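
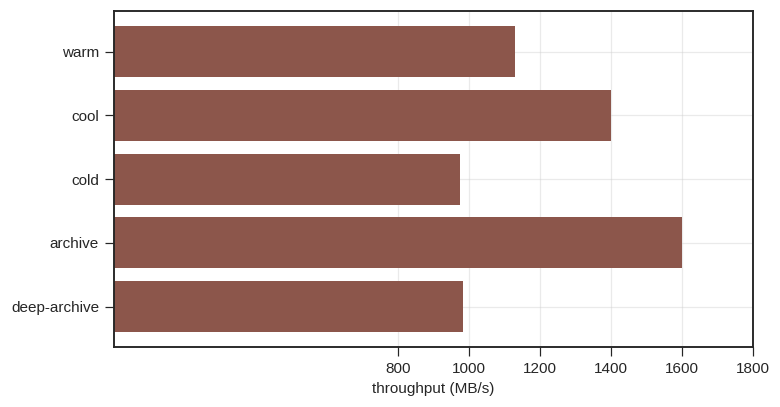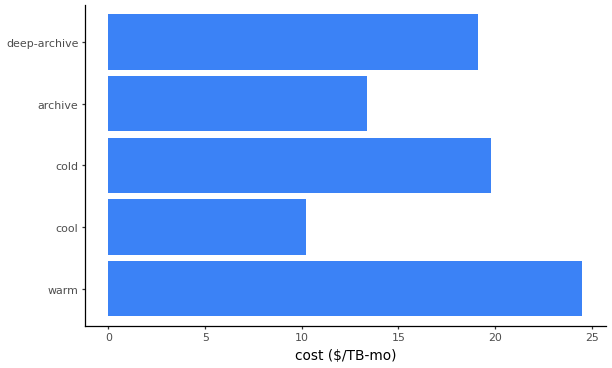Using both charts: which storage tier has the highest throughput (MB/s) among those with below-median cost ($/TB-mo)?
archive

Chart 2 median cost ($/TB-mo) ≈ 20; below-median storage tiers: cool, archive. Among those, archive has the highest throughput (MB/s) (≈ 1600).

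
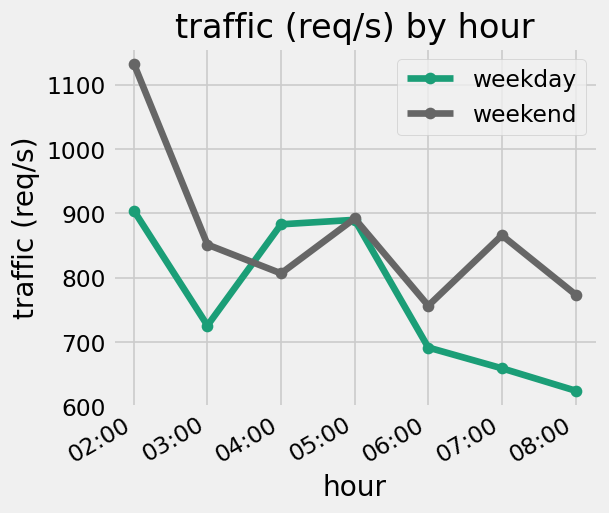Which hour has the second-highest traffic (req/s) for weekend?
Top 3 for weekend: 02:00 ≈ 1150, 05:00 ≈ 900, 07:00 ≈ 850.

05:00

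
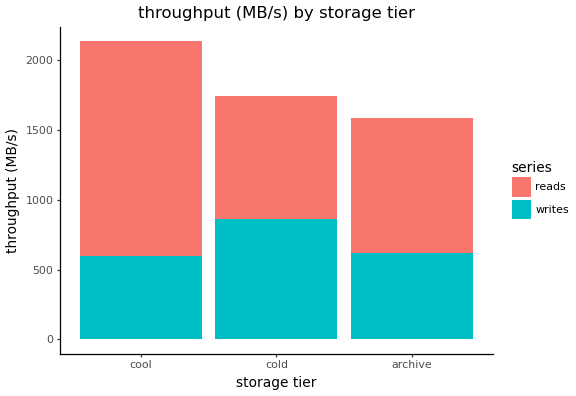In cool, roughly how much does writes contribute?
writes top ≈ 600, bottom ≈ 0; segment ≈ 600.

≈ 600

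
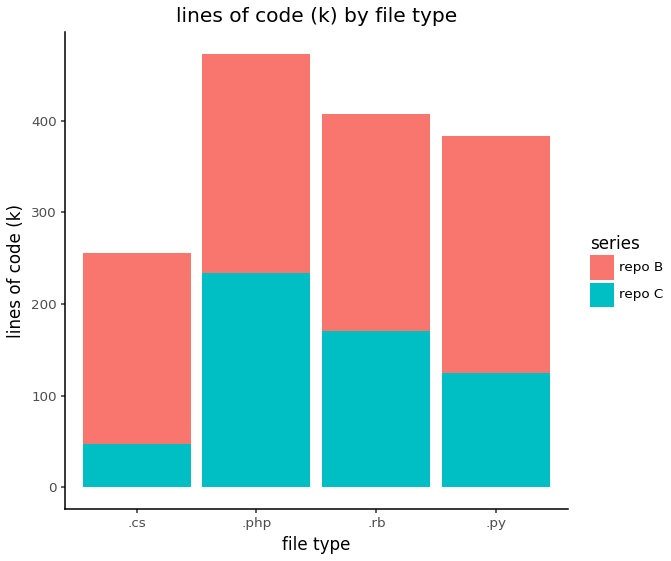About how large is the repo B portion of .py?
≈ 300

repo B top ≈ 400, bottom ≈ 100; segment ≈ 300.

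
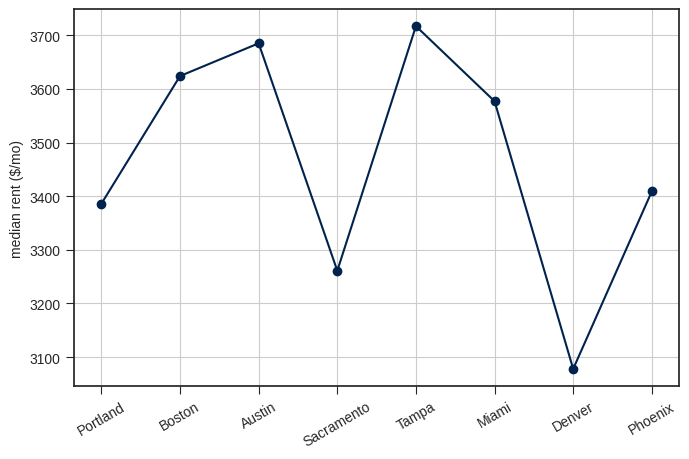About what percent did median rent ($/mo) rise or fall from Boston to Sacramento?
Boston ≈ 3600, Sacramento ≈ 3300; (3300 − 3600) / 3600 ≈ -8.3%.

≈ -8.3%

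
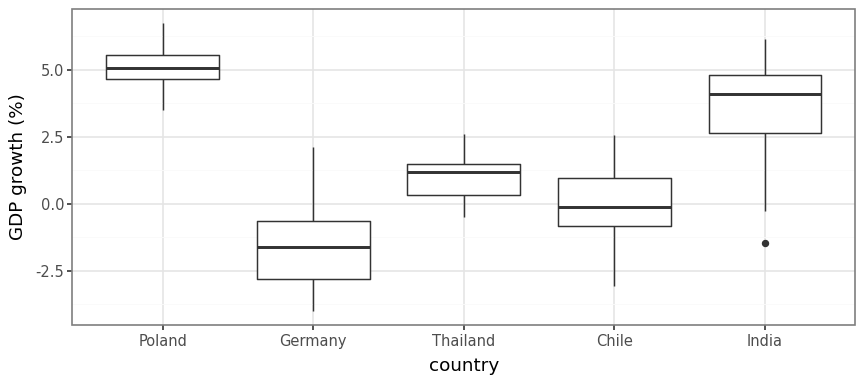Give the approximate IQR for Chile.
Q3 ≈ 1, Q1 ≈ -1; IQR ≈ 2.

≈ 2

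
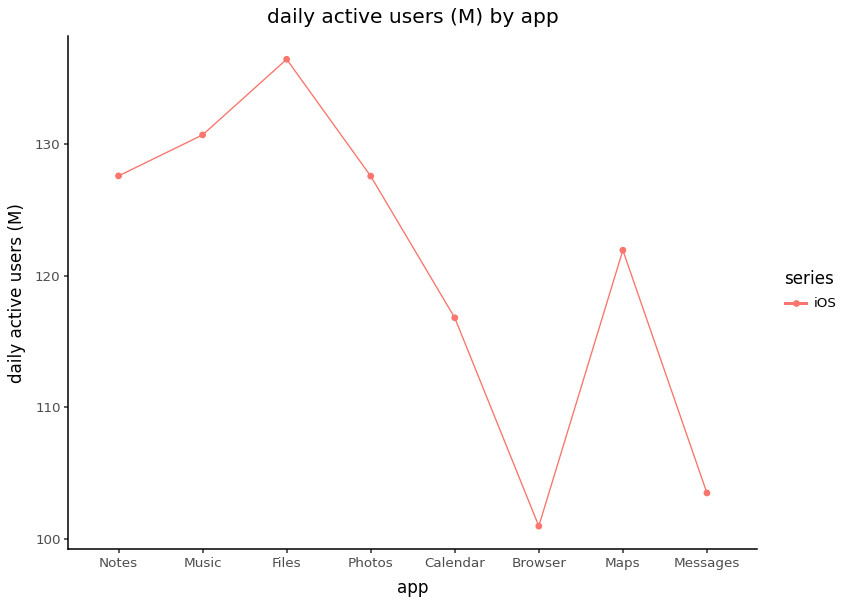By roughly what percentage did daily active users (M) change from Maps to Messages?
≈ -12.5%

Maps ≈ 120, Messages ≈ 105; (105 − 120) / 120 ≈ -12.5%.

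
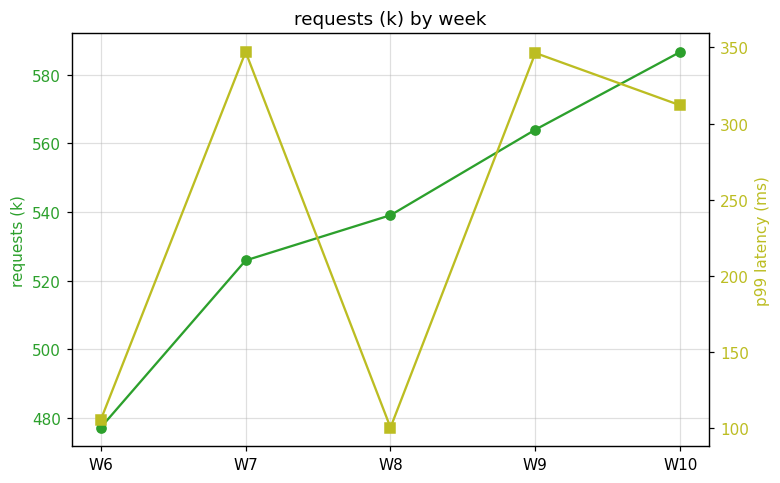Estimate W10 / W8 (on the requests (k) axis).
≈ 1.09×

W10 ≈ 590, W8 ≈ 540; 590/540 ≈ 1.09.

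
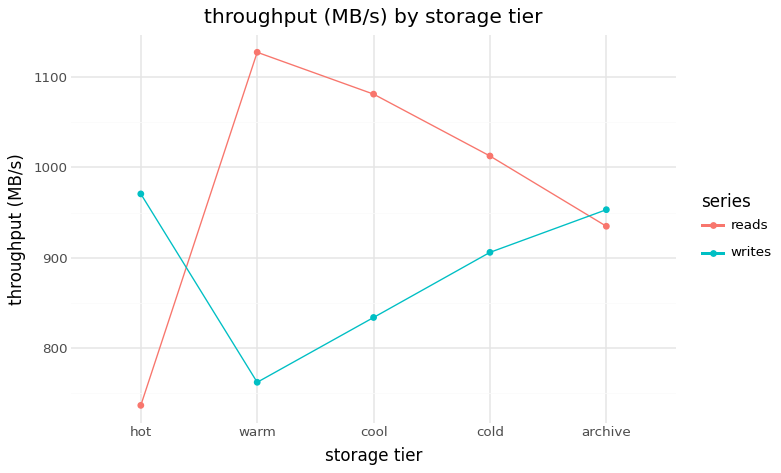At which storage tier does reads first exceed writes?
warm

hot: reads ≈ 750 vs writes ≈ 950 (not yet); warm: reads ≈ 1150 vs writes ≈ 750 (first crossover).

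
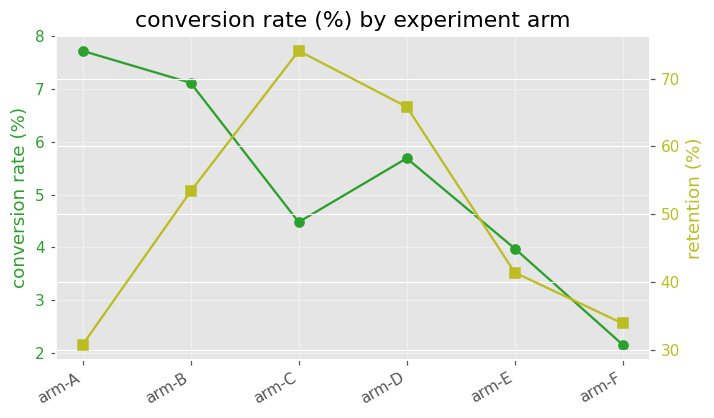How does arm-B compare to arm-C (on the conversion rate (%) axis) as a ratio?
arm-B ≈ 7.0, arm-C ≈ 4.5; 7.0/4.5 ≈ 1.56.

≈ 1.56×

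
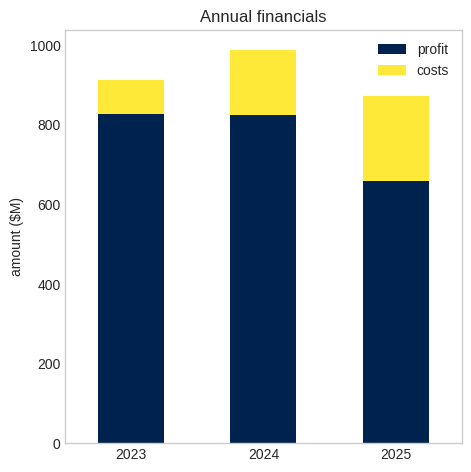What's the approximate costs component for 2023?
costs top ≈ 900, bottom ≈ 800; segment ≈ 100.

≈ 100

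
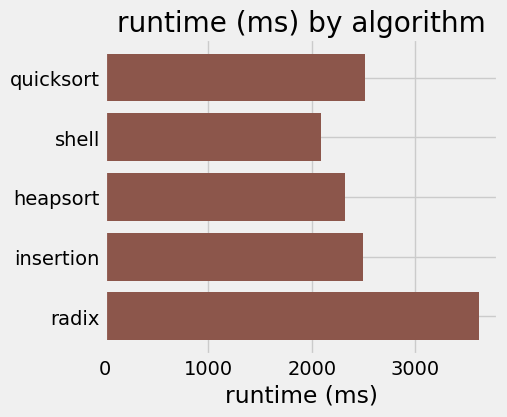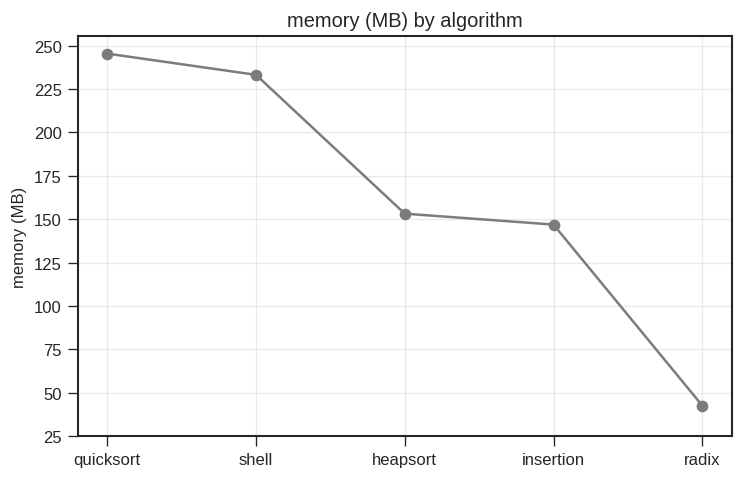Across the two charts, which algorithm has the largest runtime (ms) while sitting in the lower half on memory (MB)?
Chart 2 median memory (MB) ≈ 150; below-median algorithms: insertion, radix. Among those, radix has the highest runtime (ms) (≈ 3500).

radix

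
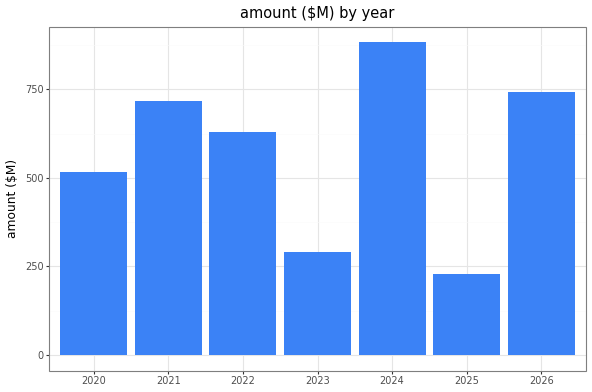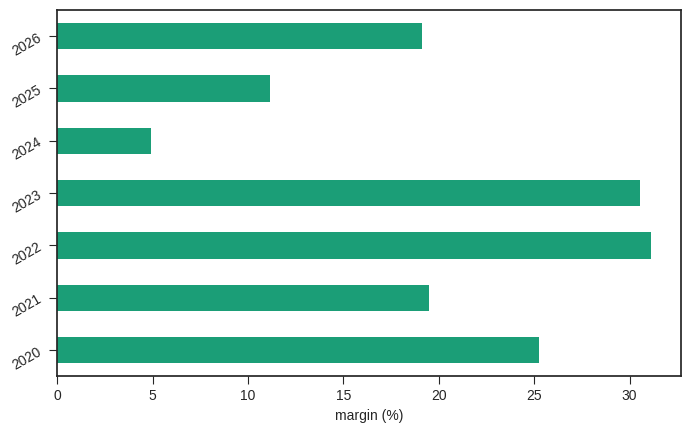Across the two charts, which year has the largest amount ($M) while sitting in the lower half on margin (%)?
Chart 2 median margin (%) ≈ 20; below-median years: 2024, 2025, 2026. Among those, 2024 has the highest amount ($M) (≈ 900).

2024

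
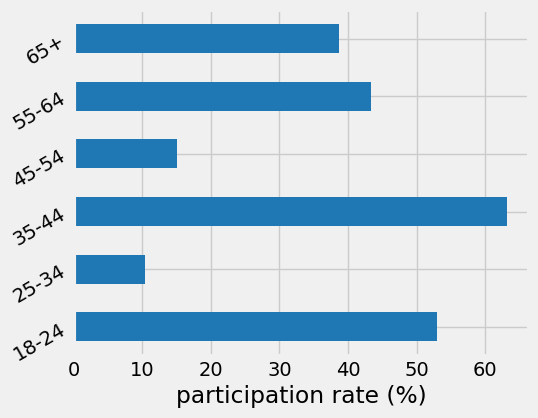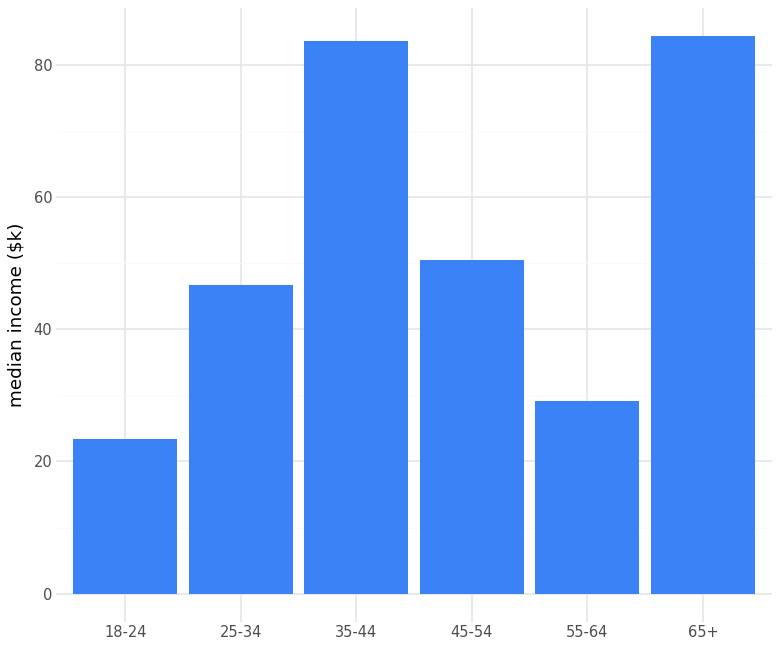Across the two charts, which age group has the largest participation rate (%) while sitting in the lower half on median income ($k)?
18-24

Chart 2 median median income ($k) ≈ 50; below-median age groups: 18-24, 25-34, 55-64. Among those, 18-24 has the highest participation rate (%) (≈ 50).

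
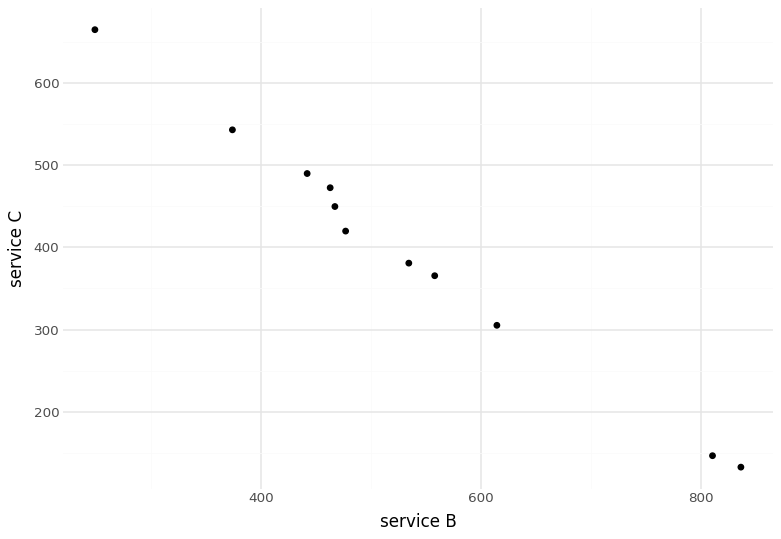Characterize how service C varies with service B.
Points are negatively correlated; strong (|r| ≈ 1.0).

negative, strong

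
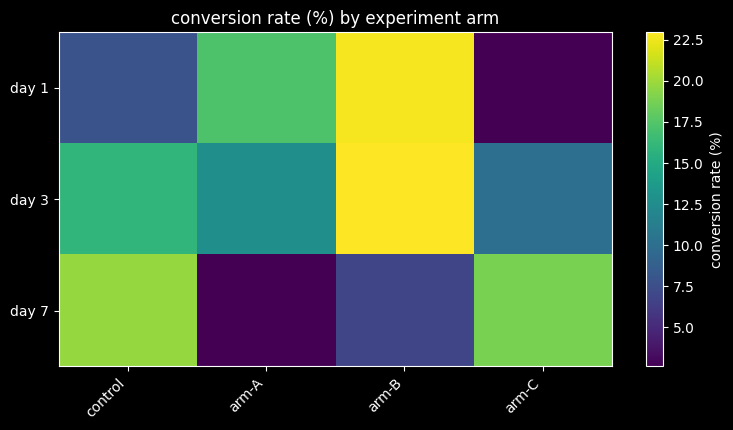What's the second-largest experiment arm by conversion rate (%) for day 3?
Top 3 for day 3: arm-B ≈ 22, control ≈ 16, arm-A ≈ 12.

control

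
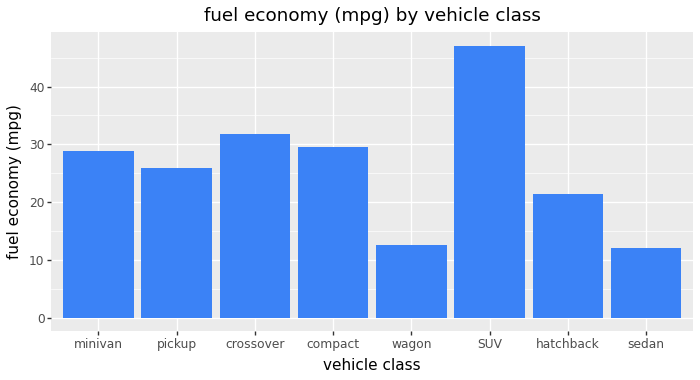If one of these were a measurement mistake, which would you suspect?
SUV ≈ 45; the rest sit between ≈ 10 and ≈ 30.

SUV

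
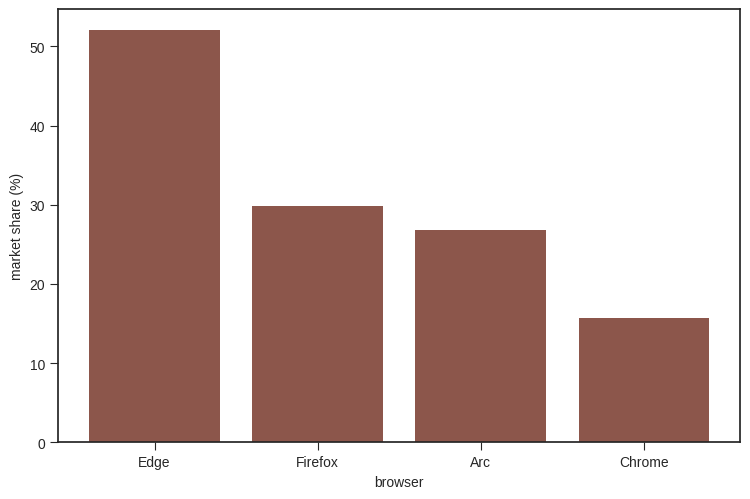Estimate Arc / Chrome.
Arc ≈ 25, Chrome ≈ 15; 25/15 ≈ 1.67.

≈ 1.67×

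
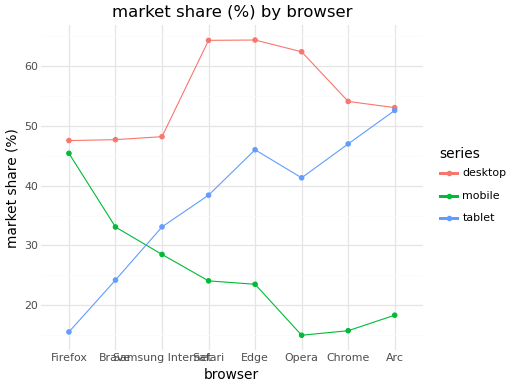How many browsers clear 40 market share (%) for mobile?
1

Above 40: Firefox.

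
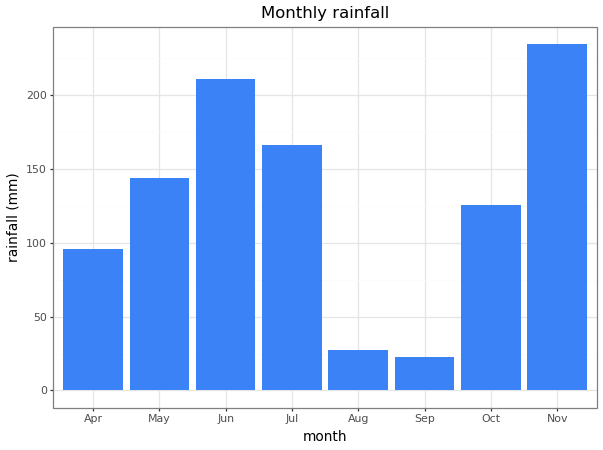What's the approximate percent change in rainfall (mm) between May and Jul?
≈ +14.3%

May ≈ 140, Jul ≈ 160; (160 − 140) / 140 ≈ +14.3%.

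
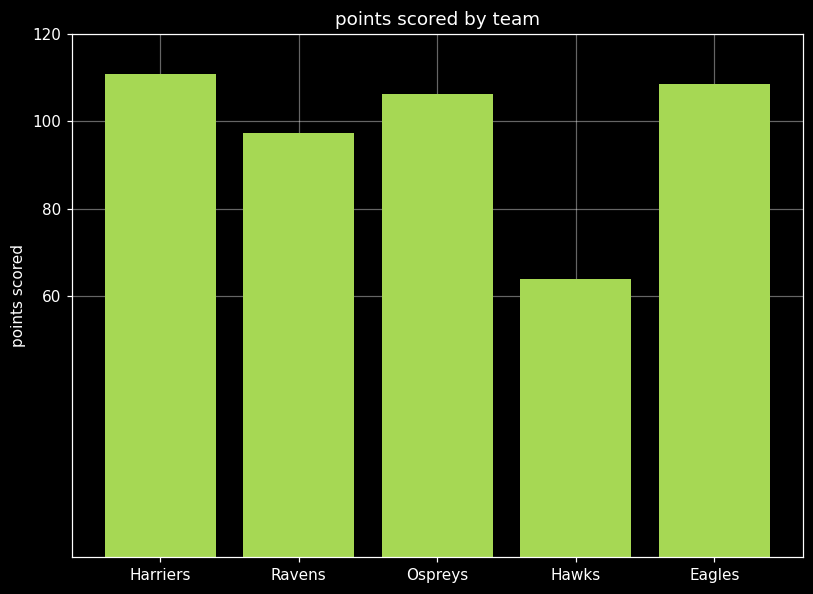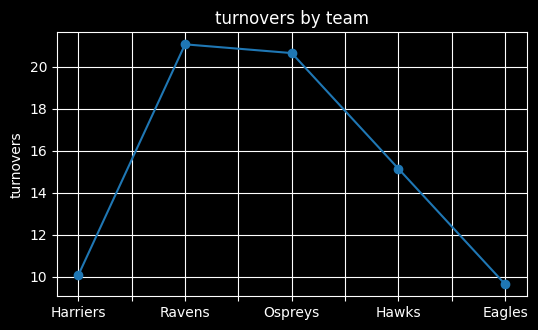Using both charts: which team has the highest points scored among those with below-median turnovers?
Harriers

Chart 2 median turnovers ≈ 16; below-median teams: Harriers, Eagles. Among those, Harriers has the highest points scored (≈ 120).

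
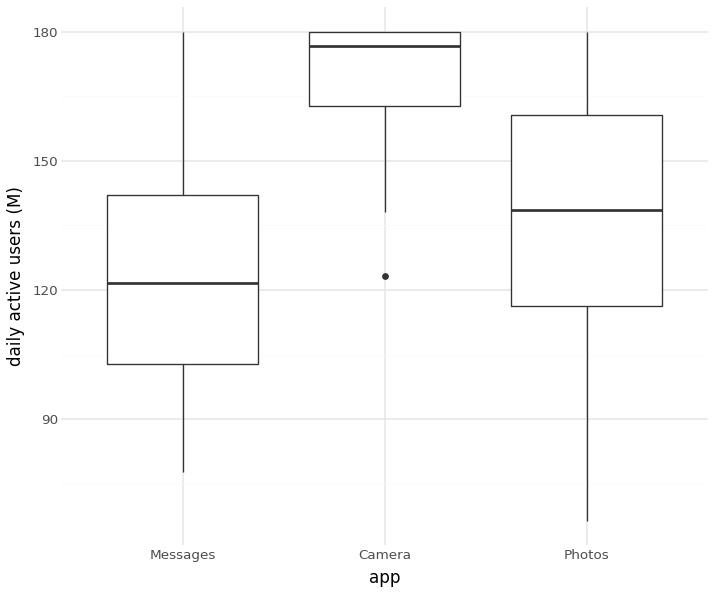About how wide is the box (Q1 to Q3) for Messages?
Q3 ≈ 140, Q1 ≈ 105; IQR ≈ 35.

≈ 35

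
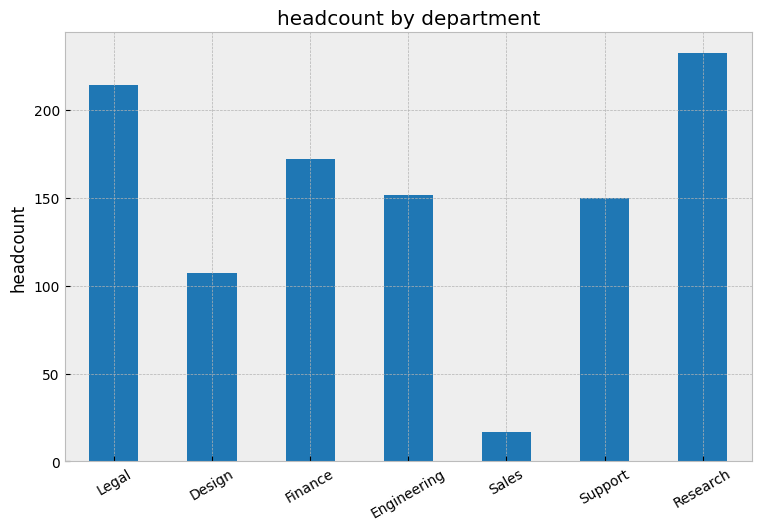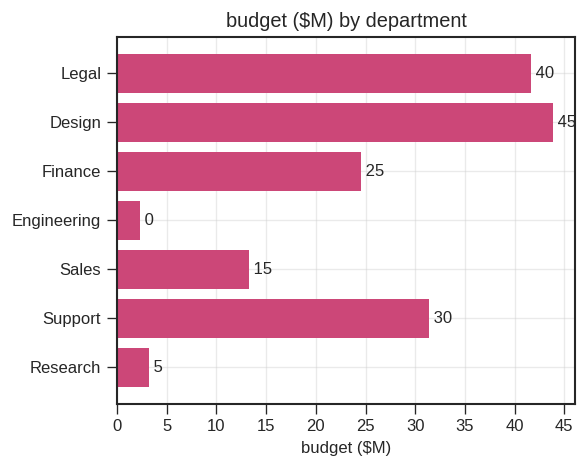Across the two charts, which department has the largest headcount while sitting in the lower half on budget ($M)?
Research

Chart 2 median budget ($M) ≈ 25; below-median departments: Engineering, Sales, Research. Among those, Research has the highest headcount (≈ 225).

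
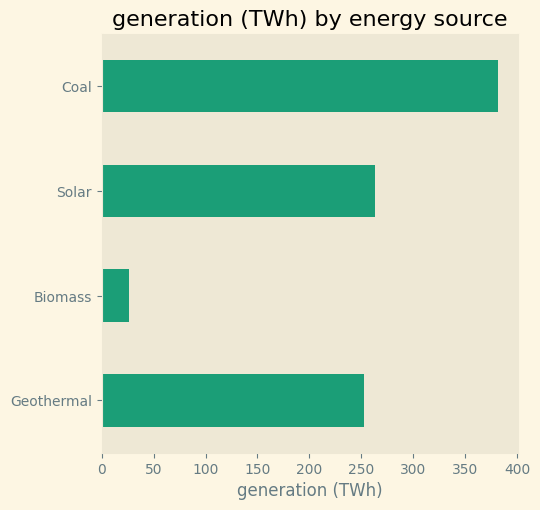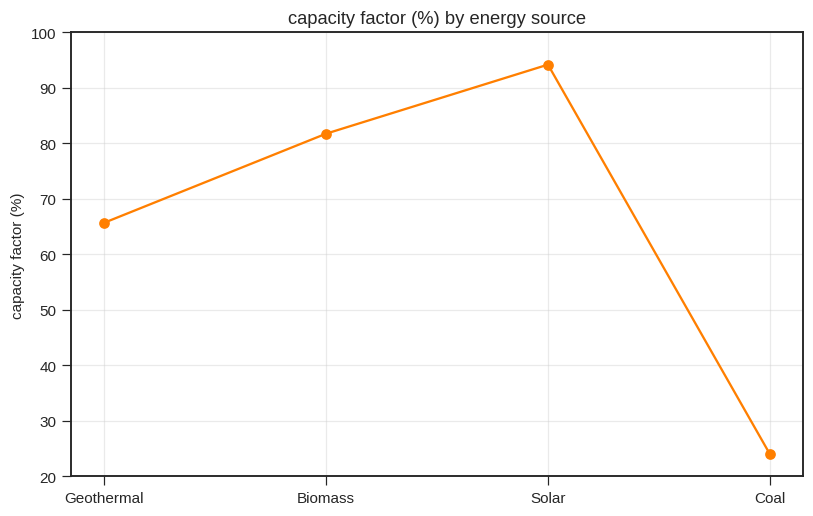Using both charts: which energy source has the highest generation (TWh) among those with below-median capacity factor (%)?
Coal

Chart 2 median capacity factor (%) ≈ 70; below-median energy sources: Geothermal, Coal. Among those, Coal has the highest generation (TWh) (≈ 400).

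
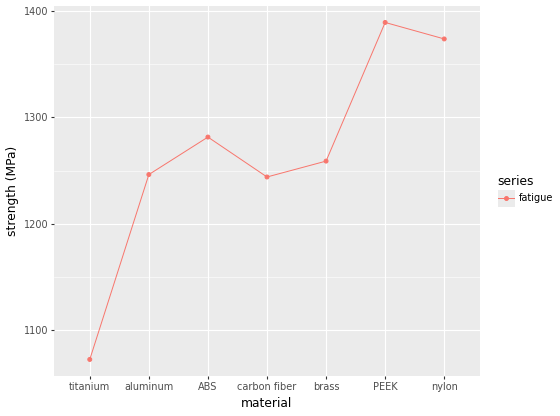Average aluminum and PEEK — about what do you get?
≈ 1325

(1250 + 1400) / 2 ≈ 1325.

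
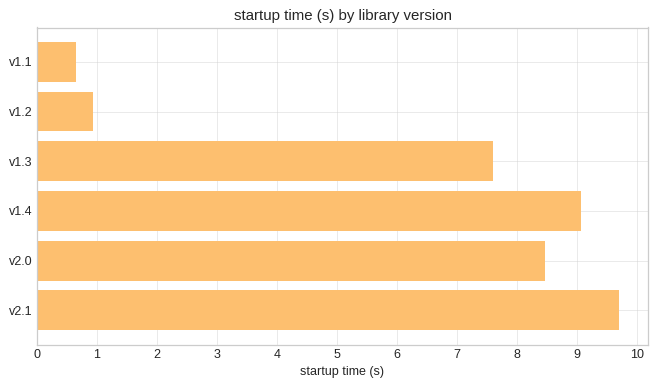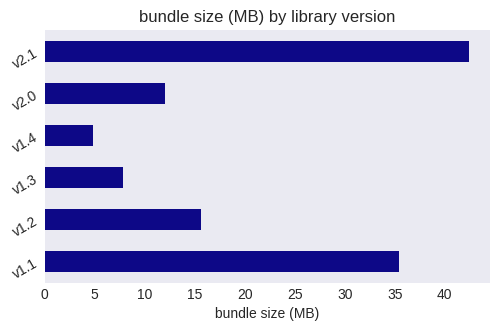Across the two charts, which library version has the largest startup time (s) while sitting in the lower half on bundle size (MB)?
v1.4

Chart 2 median bundle size (MB) ≈ 15; below-median library versions: v1.3, v1.4, v2.0. Among those, v1.4 has the highest startup time (s) (≈ 9).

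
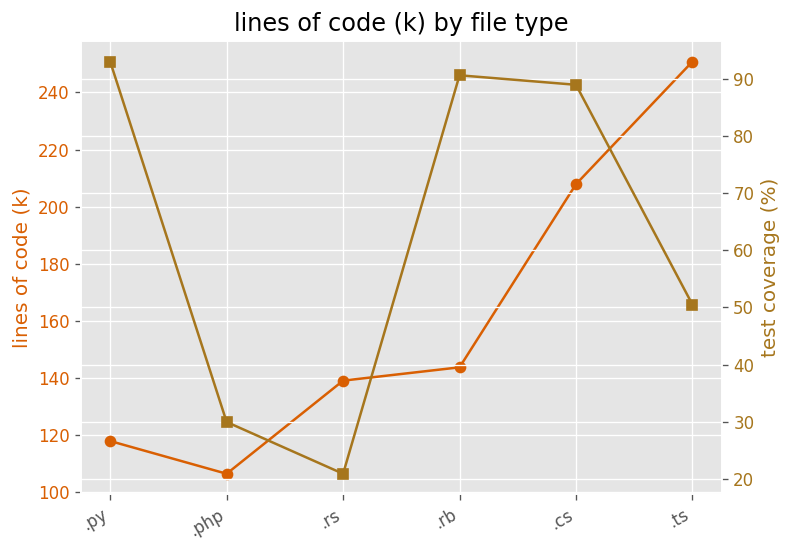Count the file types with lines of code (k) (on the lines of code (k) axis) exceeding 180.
2

Above 180: .cs, .ts.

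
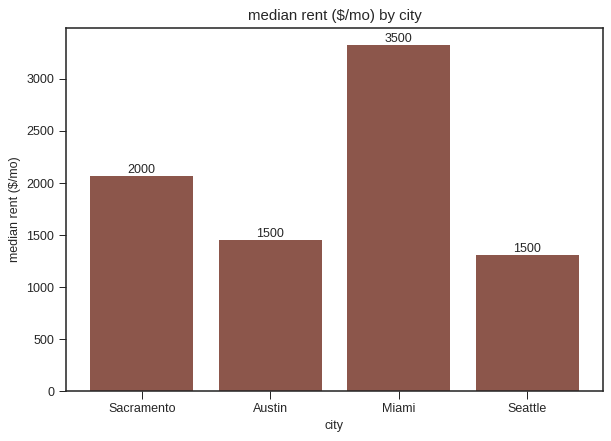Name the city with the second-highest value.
Top 3: Miami ≈ 3500, Sacramento ≈ 2000, Austin ≈ 1500.

Sacramento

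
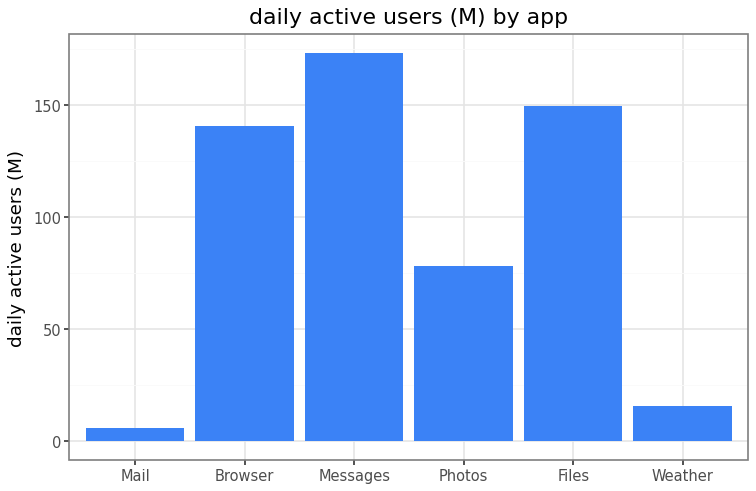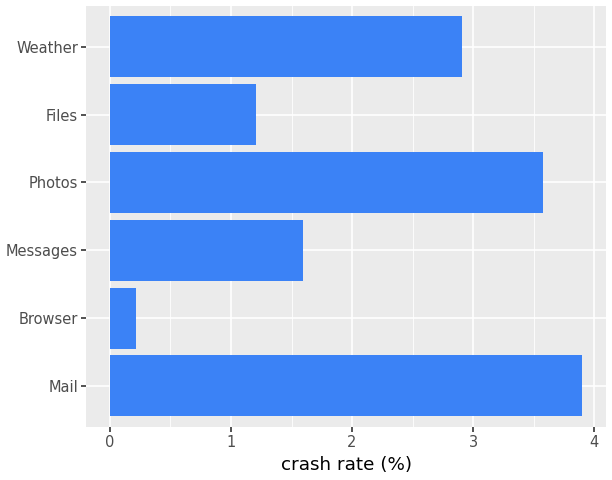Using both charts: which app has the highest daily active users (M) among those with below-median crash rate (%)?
Chart 2 median crash rate (%) ≈ 2; below-median apps: Browser, Messages, Files. Among those, Messages has the highest daily active users (M) (≈ 180).

Messages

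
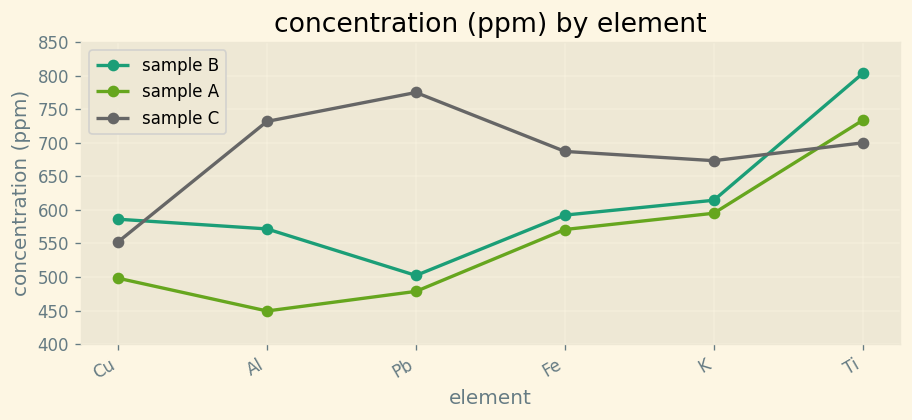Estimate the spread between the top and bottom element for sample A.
≈ 300

Max Ti ≈ 750, min Al ≈ 450; range ≈ 300.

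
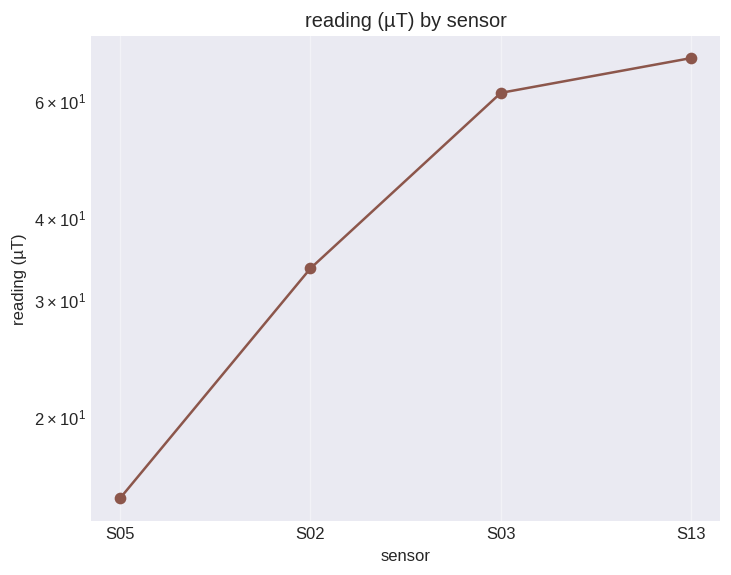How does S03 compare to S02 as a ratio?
S03 ≈ 60, S02 ≈ 35; 60/35 ≈ 1.71.

≈ 1.71×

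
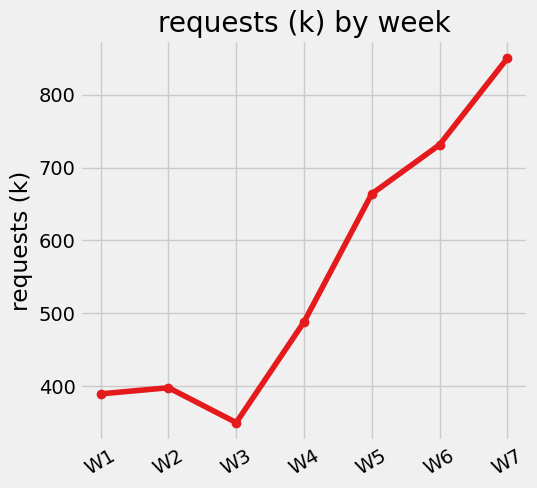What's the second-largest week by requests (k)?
Top 3: W7 ≈ 850, W6 ≈ 750, W5 ≈ 650.

W6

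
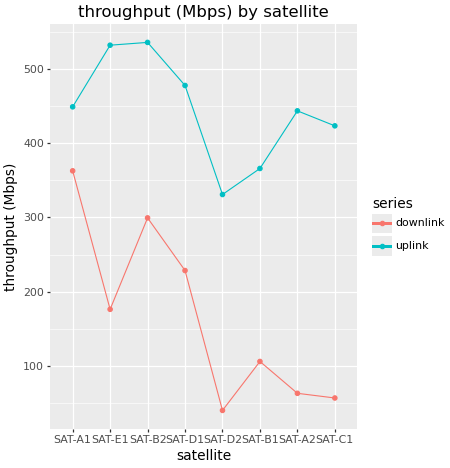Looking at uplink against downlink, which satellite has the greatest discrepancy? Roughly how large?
SAT-A2, ≈ 400 Mbps

SAT-A2: uplink ≈ 450, downlink ≈ 50 → gap ≈ 400. Next-largest (SAT-C1) is only ≈ 350.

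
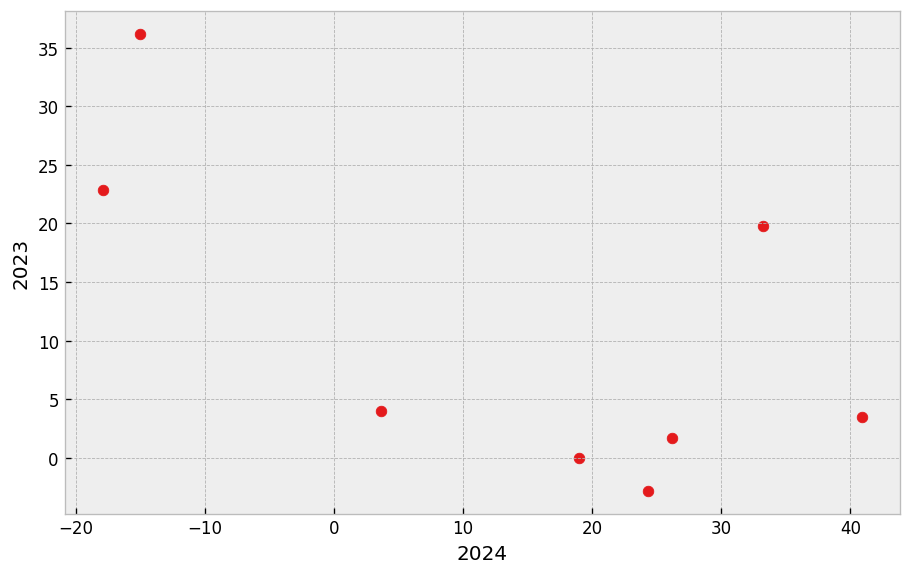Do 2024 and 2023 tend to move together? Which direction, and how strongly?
negative, moderate

Points are negatively correlated; moderate (|r| ≈ 0.6).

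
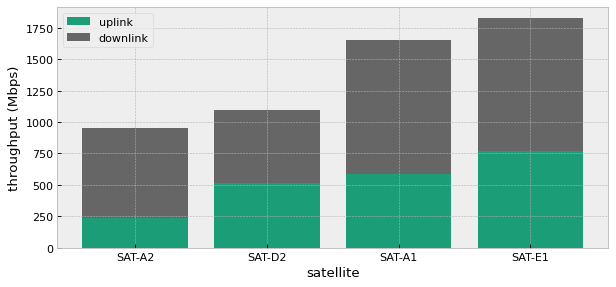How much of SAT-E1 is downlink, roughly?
≈ 1000

downlink top ≈ 1800, bottom ≈ 800; segment ≈ 1000.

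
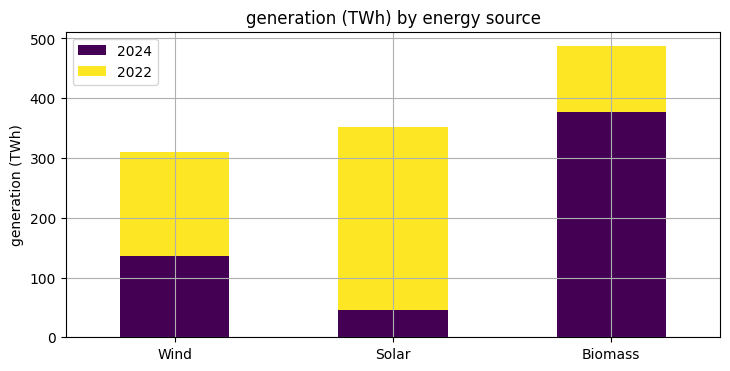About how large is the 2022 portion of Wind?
2022 top ≈ 300, bottom ≈ 150; segment ≈ 150.

≈ 150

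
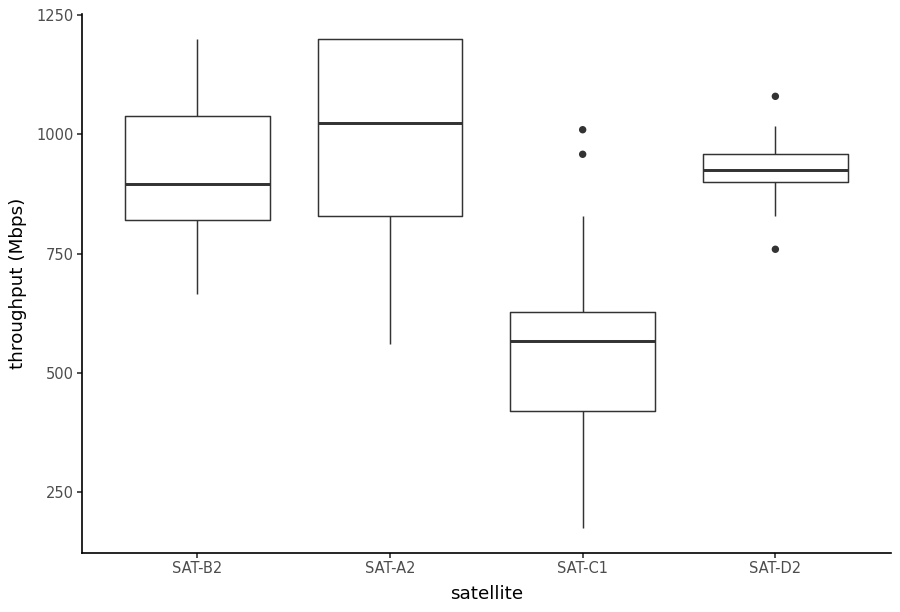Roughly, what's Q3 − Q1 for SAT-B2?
Q3 ≈ 1050, Q1 ≈ 800; IQR ≈ 250.

≈ 250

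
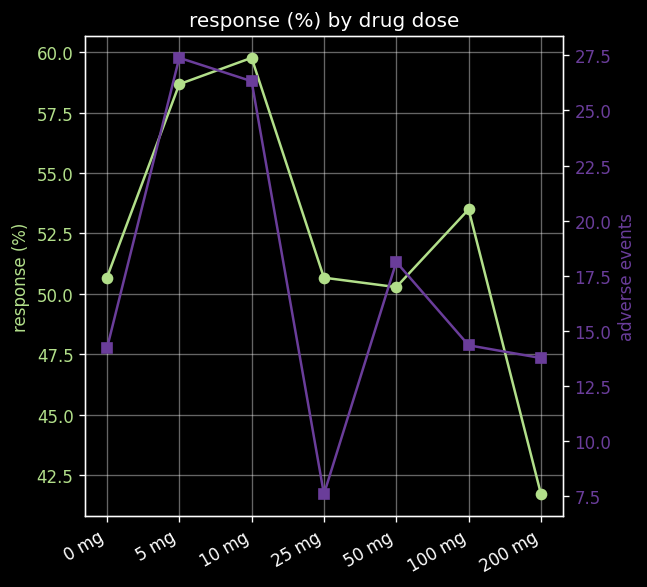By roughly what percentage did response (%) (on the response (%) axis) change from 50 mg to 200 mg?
50 mg ≈ 50, 200 mg ≈ 42; (42 − 50) / 50 ≈ -16%.

≈ -16%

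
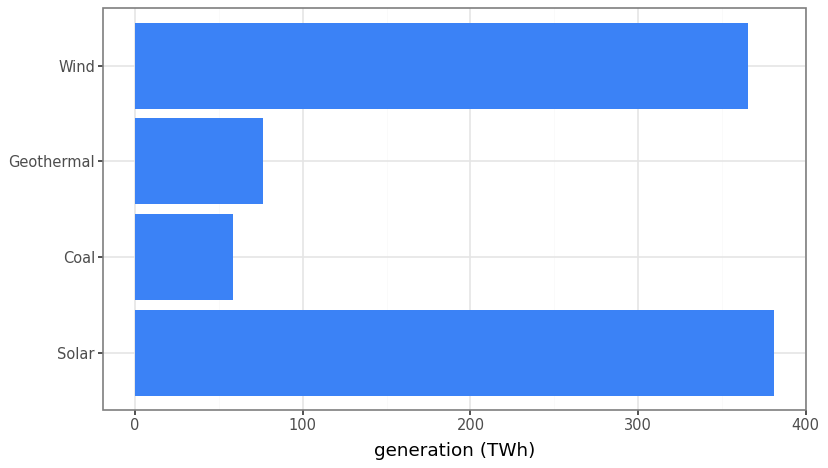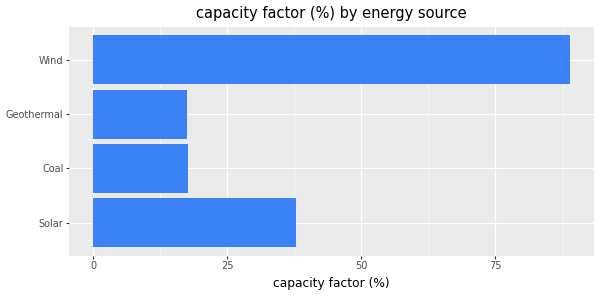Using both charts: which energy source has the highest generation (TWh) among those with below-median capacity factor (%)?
Chart 2 median capacity factor (%) ≈ 30; below-median energy sources: Coal, Geothermal. Among those, Geothermal has the highest generation (TWh) (≈ 100).

Geothermal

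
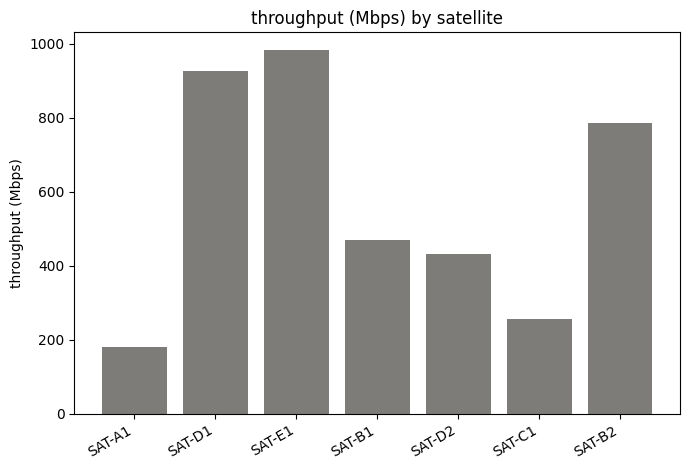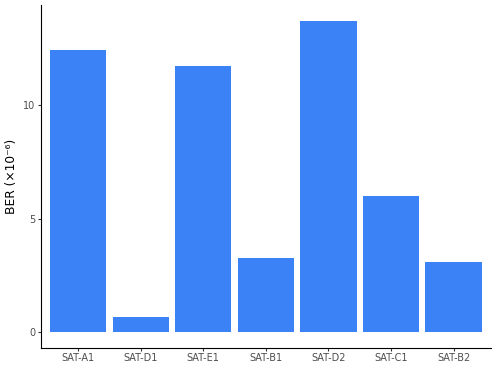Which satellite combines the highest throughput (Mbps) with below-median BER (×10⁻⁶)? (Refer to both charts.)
Chart 2 median BER (×10⁻⁶) ≈ 6; below-median satellites: SAT-D1, SAT-B1, SAT-B2. Among those, SAT-D1 has the highest throughput (Mbps) (≈ 900).

SAT-D1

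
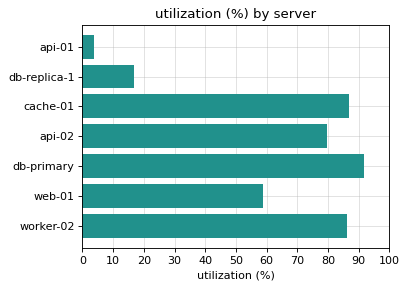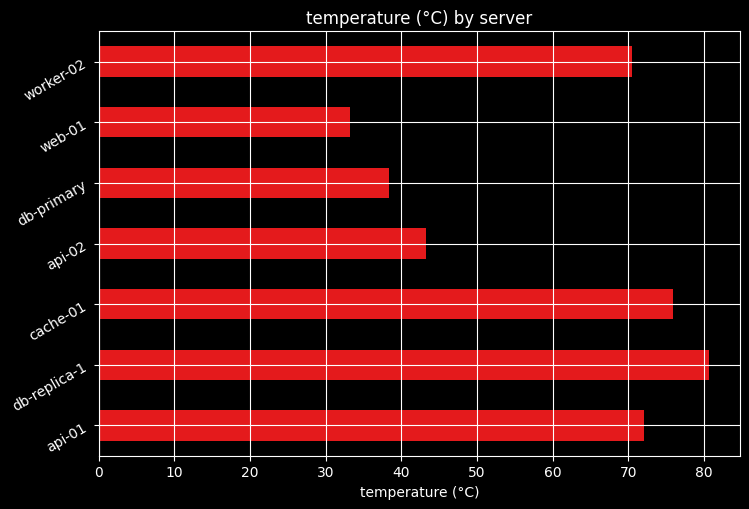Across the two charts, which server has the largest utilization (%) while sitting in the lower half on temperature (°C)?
db-primary

Chart 2 median temperature (°C) ≈ 70; below-median servers: api-02, db-primary, web-01. Among those, db-primary has the highest utilization (%) (≈ 90).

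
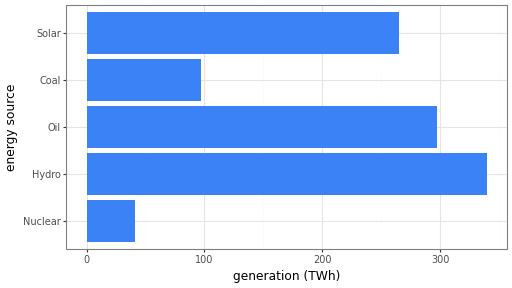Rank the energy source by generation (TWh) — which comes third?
Solar

Top 4: Hydro ≈ 350, Oil ≈ 300, Solar ≈ 250, Coal ≈ 100.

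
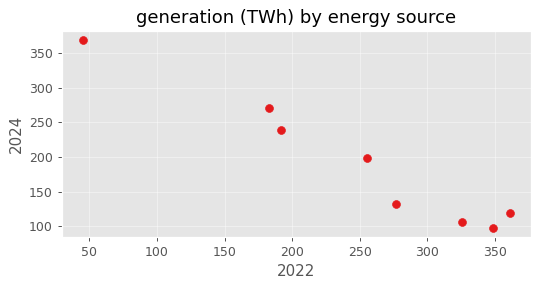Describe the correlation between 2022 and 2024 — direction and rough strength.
Points are negatively correlated; strong (|r| ≈ 1.0).

negative, strong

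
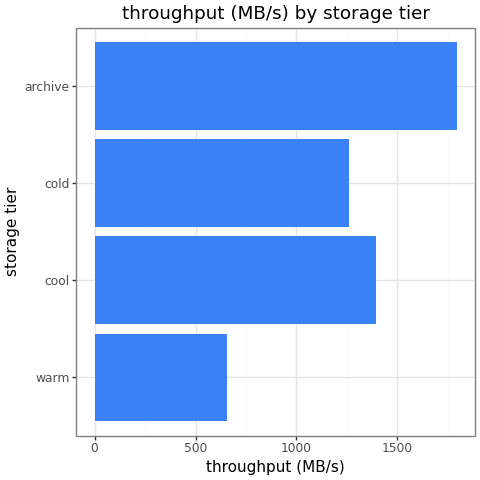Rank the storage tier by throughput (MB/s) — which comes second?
Top 3: archive ≈ 1800, cool ≈ 1400, cold ≈ 1200.

cool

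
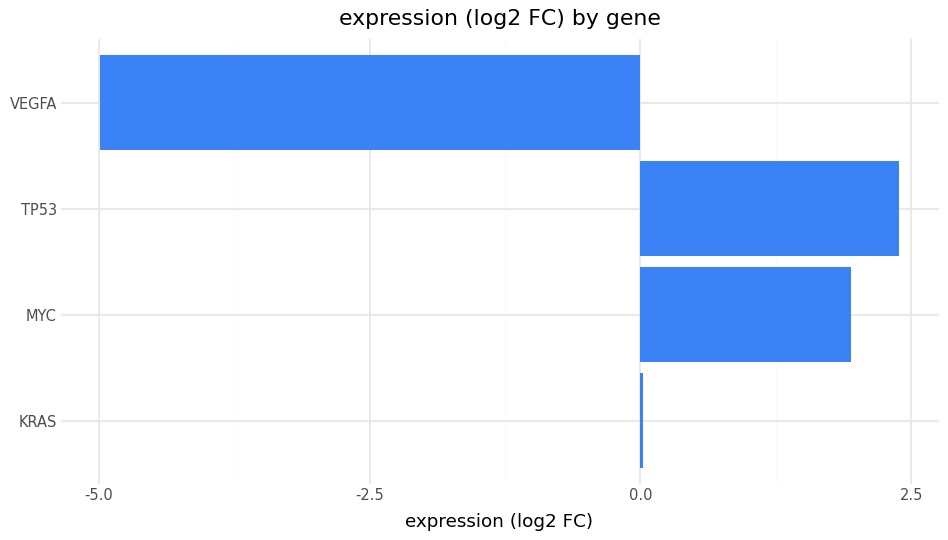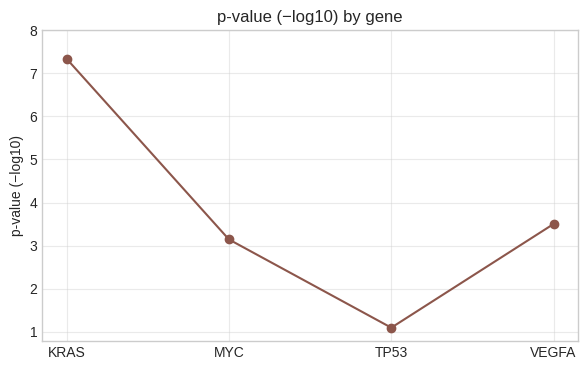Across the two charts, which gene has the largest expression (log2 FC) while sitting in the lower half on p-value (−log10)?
TP53

Chart 2 median p-value (−log10) ≈ 3; below-median genes: MYC, TP53. Among those, TP53 has the highest expression (log2 FC) (≈ 2.5).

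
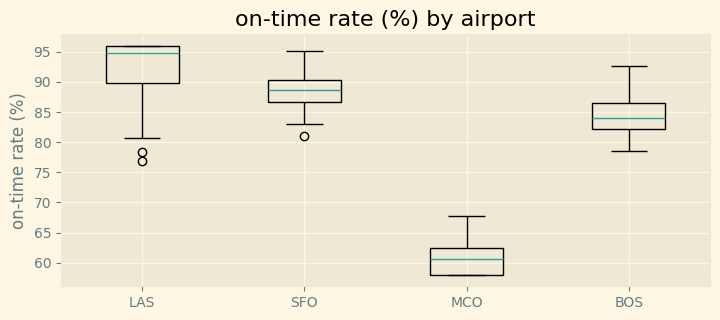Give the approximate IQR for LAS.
≈ 5

Q3 ≈ 95, Q1 ≈ 90; IQR ≈ 5.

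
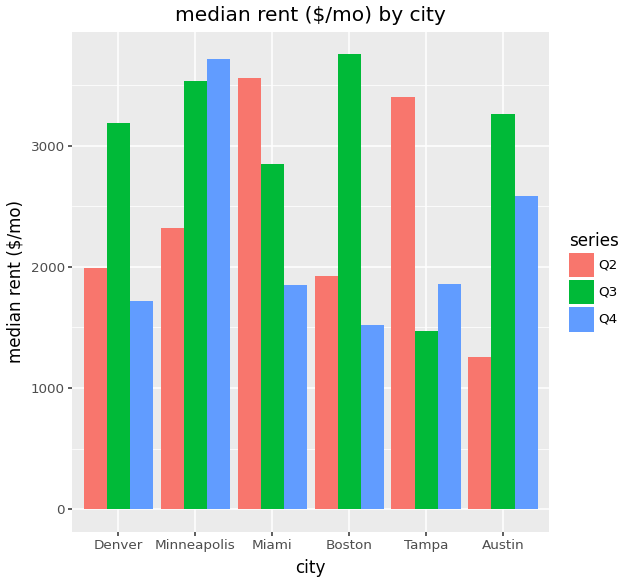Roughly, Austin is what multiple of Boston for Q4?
Austin ≈ 2500, Boston ≈ 1500; 2500/1500 ≈ 1.67.

≈ 1.67×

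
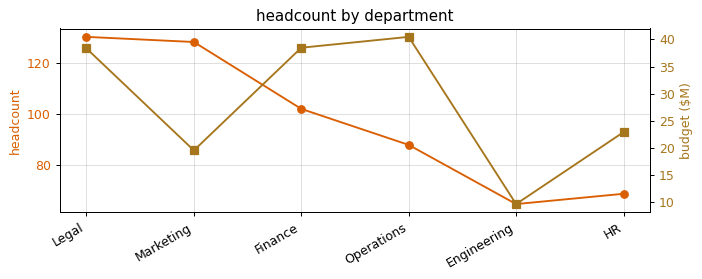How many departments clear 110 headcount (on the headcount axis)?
Above 110: Legal, Marketing.

2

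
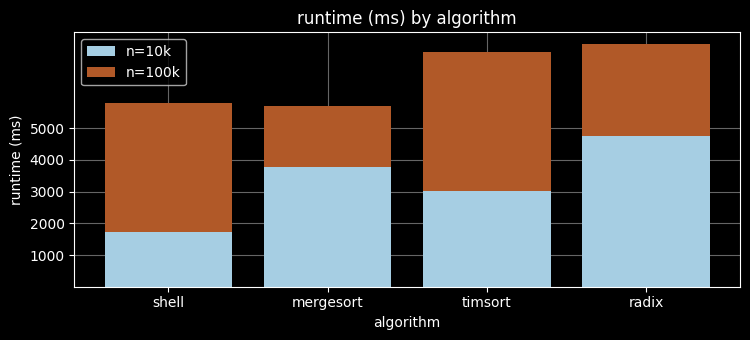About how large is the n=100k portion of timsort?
n=100k top ≈ 7000, bottom ≈ 3000; segment ≈ 4000.

≈ 4000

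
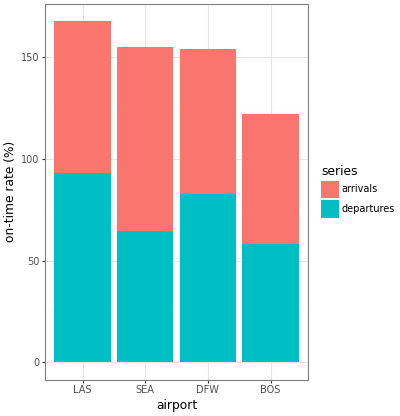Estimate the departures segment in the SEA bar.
departures top ≈ 60, bottom ≈ 0; segment ≈ 60.

≈ 60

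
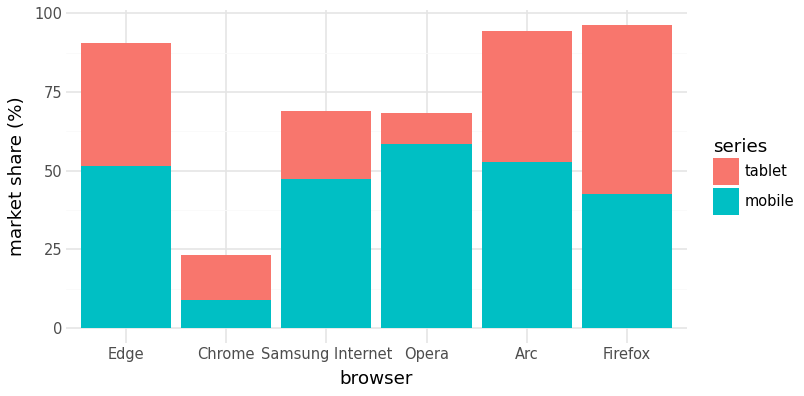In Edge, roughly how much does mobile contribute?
mobile top ≈ 50, bottom ≈ 0; segment ≈ 50.

≈ 50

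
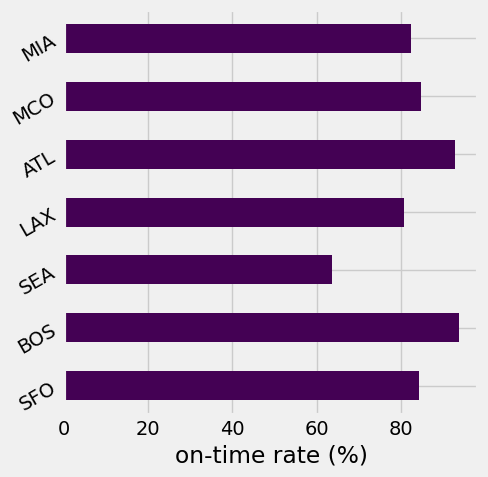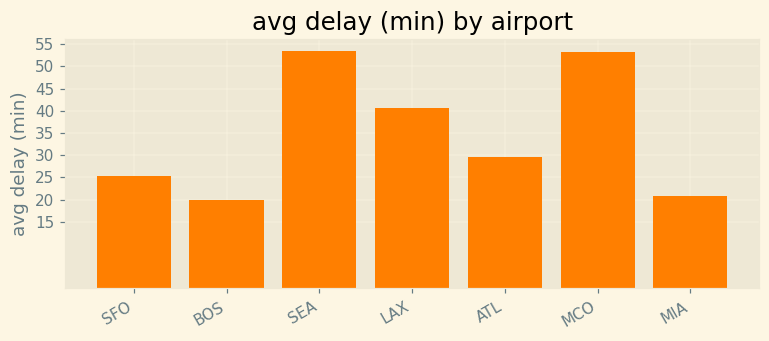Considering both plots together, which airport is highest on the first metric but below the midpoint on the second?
Chart 2 median avg delay (min) ≈ 30; below-median airports: SFO, BOS, MIA. Among those, BOS has the highest on-time rate (%) (≈ 90).

BOS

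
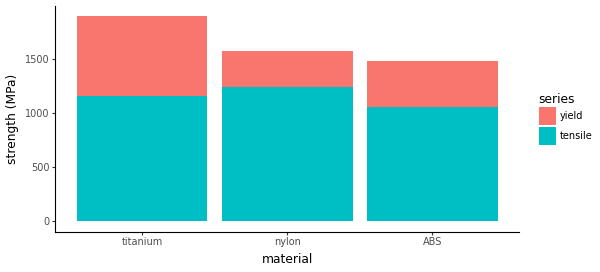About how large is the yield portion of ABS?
≈ 400

yield top ≈ 1400, bottom ≈ 1000; segment ≈ 400.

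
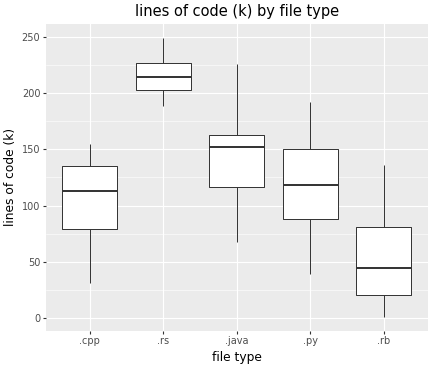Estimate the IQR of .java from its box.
Q3 ≈ 160, Q1 ≈ 120; IQR ≈ 40.

≈ 40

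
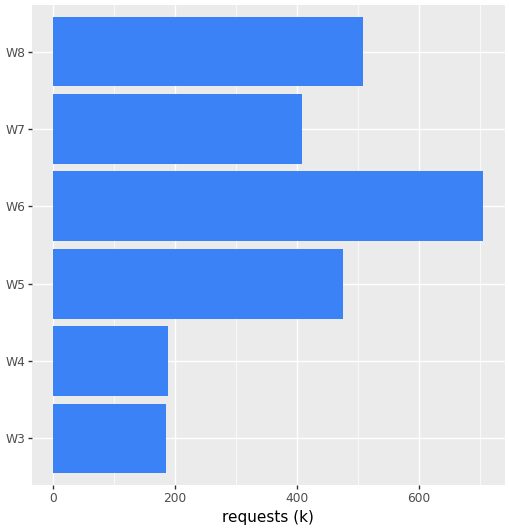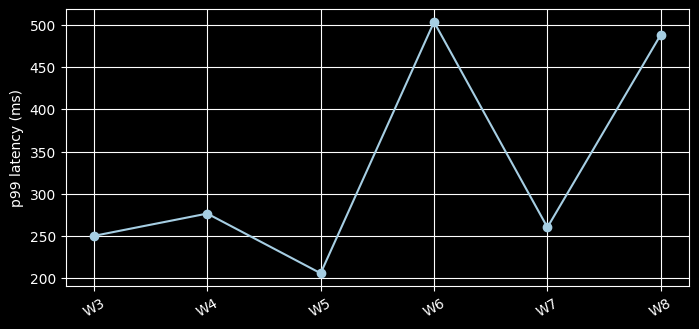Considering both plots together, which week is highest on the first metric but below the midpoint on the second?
W5

Chart 2 median p99 latency (ms) ≈ 250; below-median weeks: W3, W5, W7. Among those, W5 has the highest requests (k) (≈ 500).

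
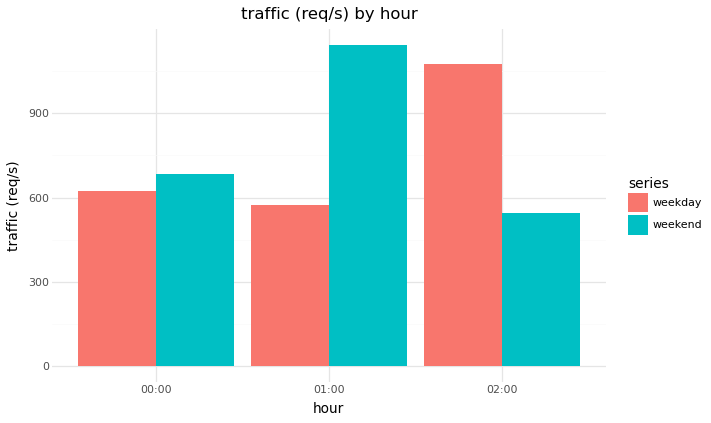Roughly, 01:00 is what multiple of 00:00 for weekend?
01:00 ≈ 1100, 00:00 ≈ 700; 1100/700 ≈ 1.57.

≈ 1.57×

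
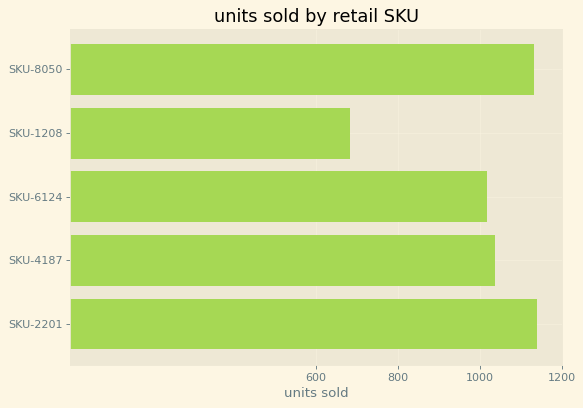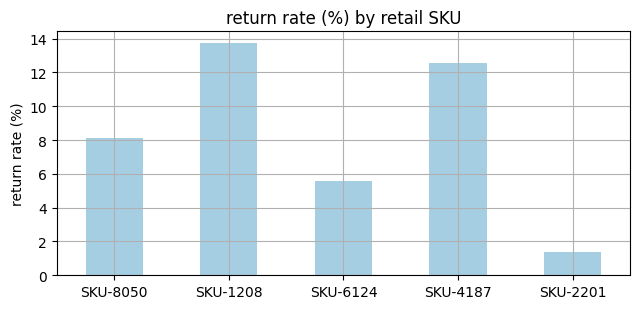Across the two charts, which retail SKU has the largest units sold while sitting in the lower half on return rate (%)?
SKU-2201

Chart 2 median return rate (%) ≈ 8; below-median retail SKUs: SKU-6124, SKU-2201. Among those, SKU-2201 has the highest units sold (≈ 1200).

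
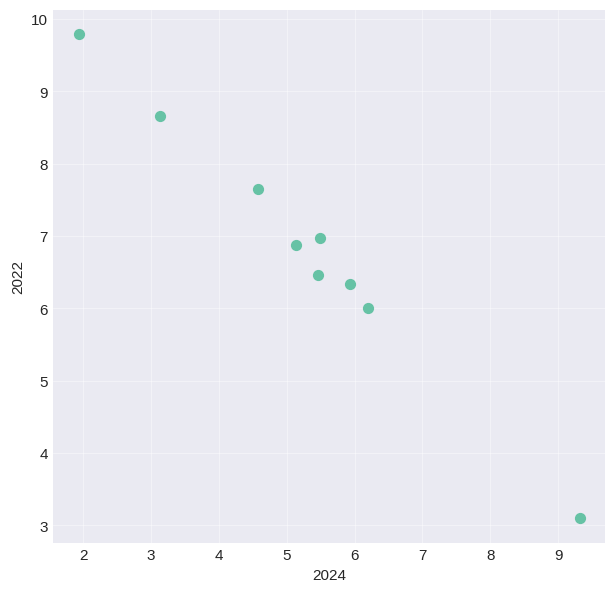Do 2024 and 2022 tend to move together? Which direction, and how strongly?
Points are negatively correlated; strong (|r| ≈ 1.0).

negative, strong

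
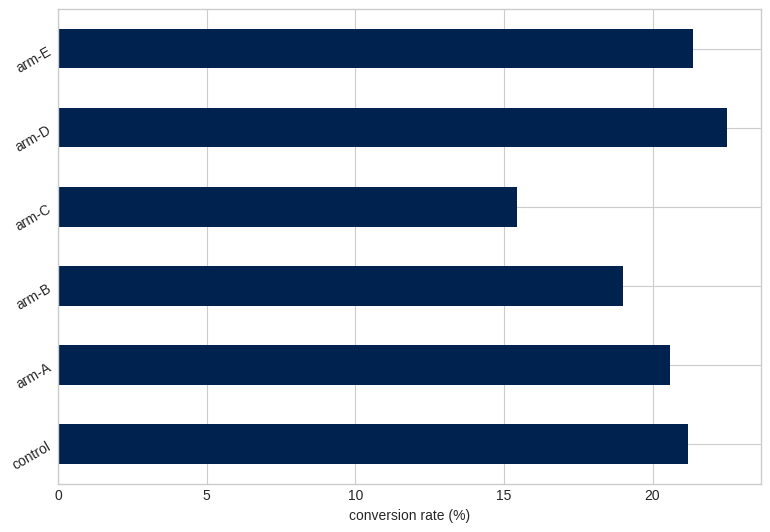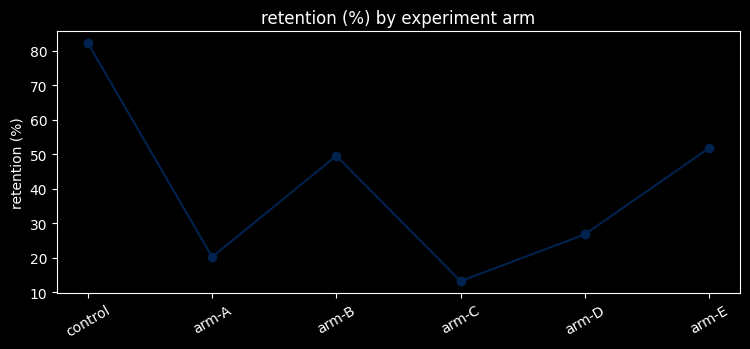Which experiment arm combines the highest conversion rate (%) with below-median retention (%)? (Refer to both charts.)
Chart 2 median retention (%) ≈ 40; below-median experiment arms: arm-A, arm-C, arm-D. Among those, arm-D has the highest conversion rate (%) (≈ 25).

arm-D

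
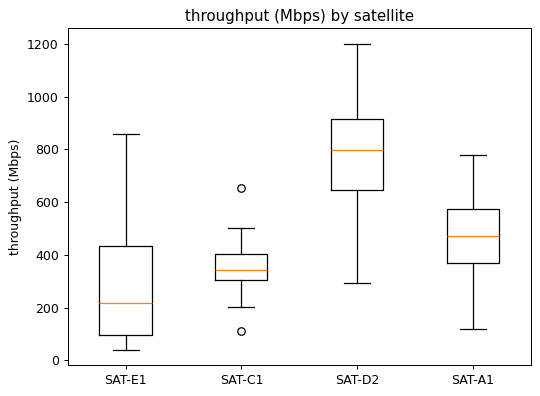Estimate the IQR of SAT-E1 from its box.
Q3 ≈ 450, Q1 ≈ 100; IQR ≈ 350.

≈ 350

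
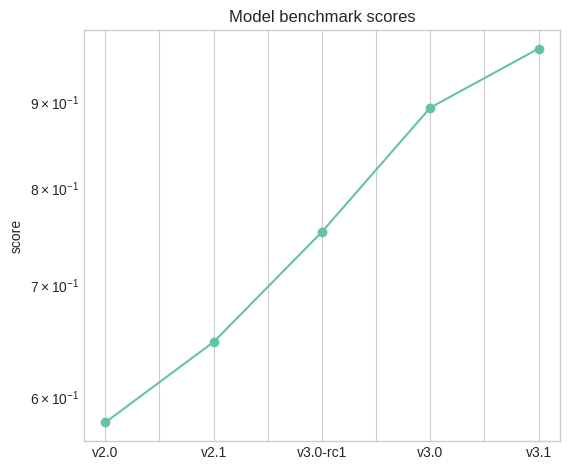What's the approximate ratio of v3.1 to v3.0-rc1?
v3.1 ≈ 0.95, v3.0-rc1 ≈ 0.75; 0.95/0.75 ≈ 1.27.

≈ 1.27×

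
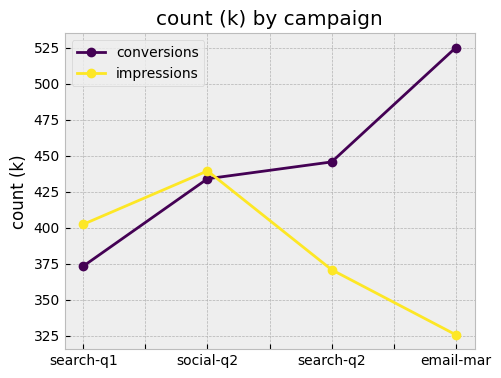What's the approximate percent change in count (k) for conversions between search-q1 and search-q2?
search-q1 ≈ 380, search-q2 ≈ 440; (440 − 380) / 380 ≈ +15.8%.

≈ +15.8%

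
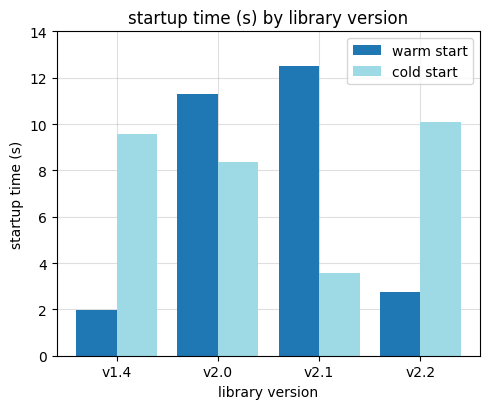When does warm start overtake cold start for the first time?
v2.0

v1.4: warm start ≈ 2 vs cold start ≈ 10 (not yet); v2.0: warm start ≈ 12 vs cold start ≈ 8 (first crossover).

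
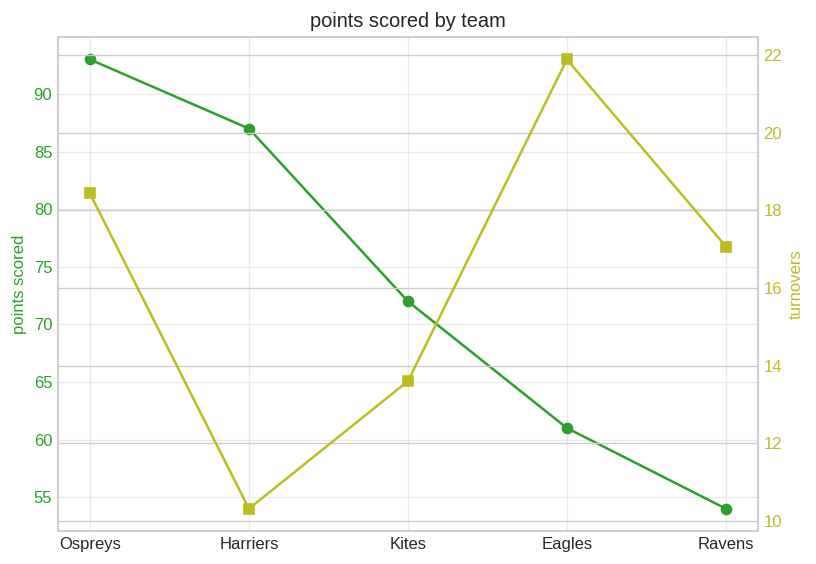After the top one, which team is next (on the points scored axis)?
Top 3 (on the points scored axis): Ospreys ≈ 95, Harriers ≈ 85, Kites ≈ 70.

Harriers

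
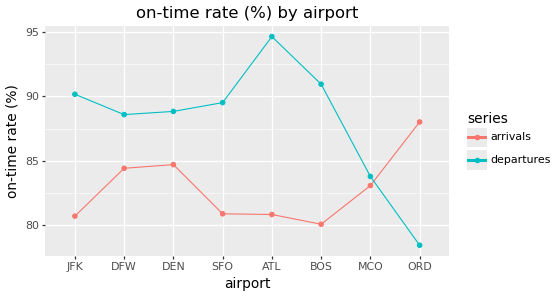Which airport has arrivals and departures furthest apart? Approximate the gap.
ATL, ≈ 14 %

ATL: arrivals ≈ 80, departures ≈ 94 → gap ≈ 14. Next-largest (BOS) is only ≈ 10.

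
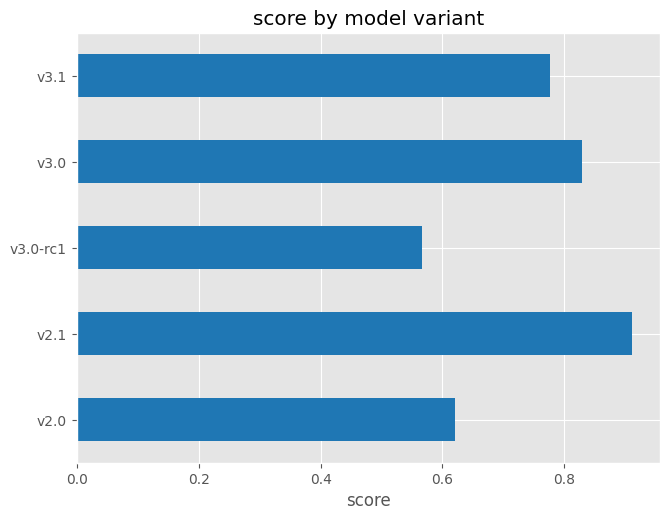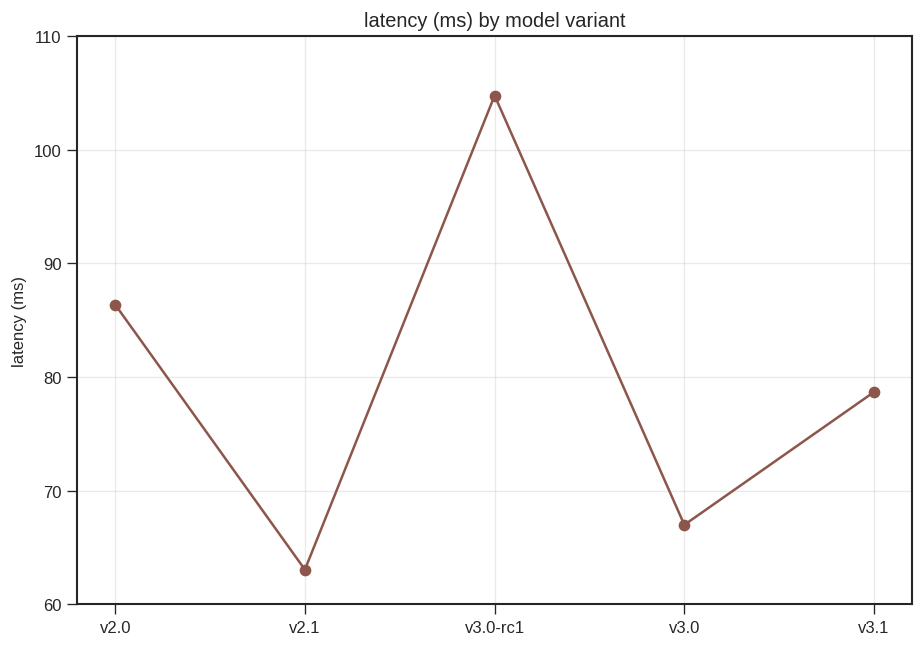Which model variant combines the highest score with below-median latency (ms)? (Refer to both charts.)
Chart 2 median latency (ms) ≈ 80; below-median model variants: v2.1, v3.0. Among those, v2.1 has the highest score (≈ 0.9).

v2.1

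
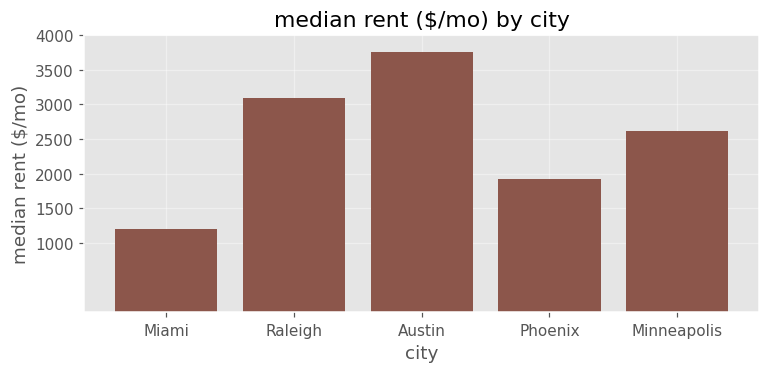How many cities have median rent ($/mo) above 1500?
4

Above 1500: Raleigh, Austin, Phoenix, Minneapolis.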